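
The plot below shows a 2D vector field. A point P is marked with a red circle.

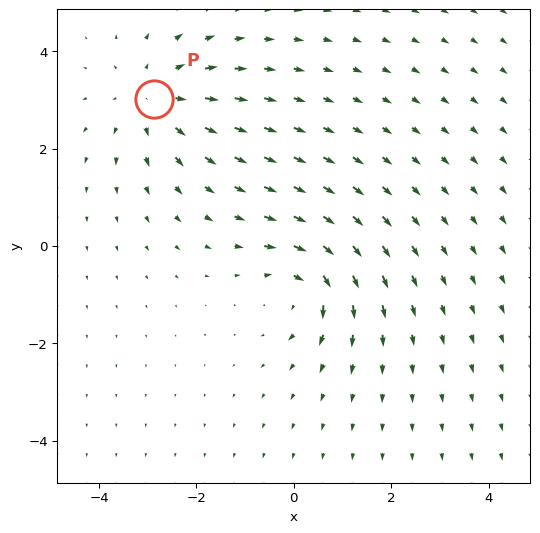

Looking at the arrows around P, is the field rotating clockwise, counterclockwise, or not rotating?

Near P at (-2.9, 3.0) the arrows show no circulation. The curl there is ≈0.

not rotating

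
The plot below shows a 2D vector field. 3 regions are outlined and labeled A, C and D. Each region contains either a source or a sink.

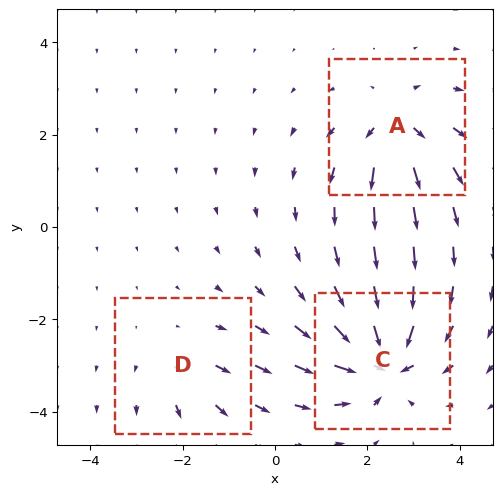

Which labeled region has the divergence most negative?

Divergence at each region's feature centre — A: about +4, C: about -6, D: about +2. Region C is most negative.

C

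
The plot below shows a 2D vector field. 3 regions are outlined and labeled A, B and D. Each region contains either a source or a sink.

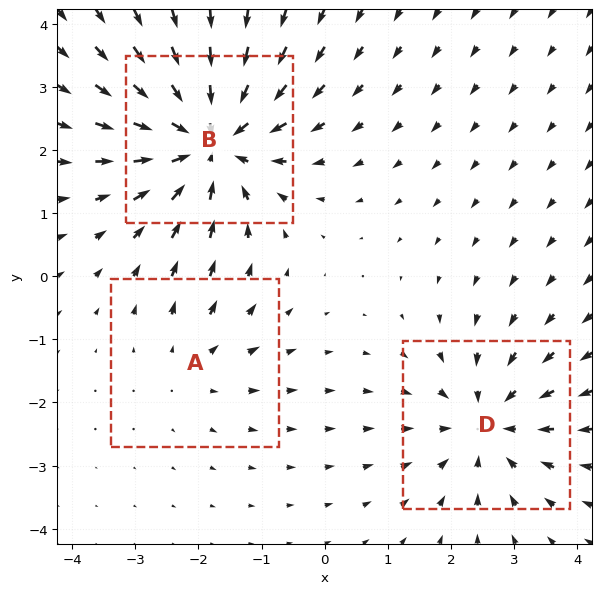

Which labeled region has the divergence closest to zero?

Divergence at each region's feature centre — A: about +2, B: about -5, D: about -3. Region A is closest to zero.

A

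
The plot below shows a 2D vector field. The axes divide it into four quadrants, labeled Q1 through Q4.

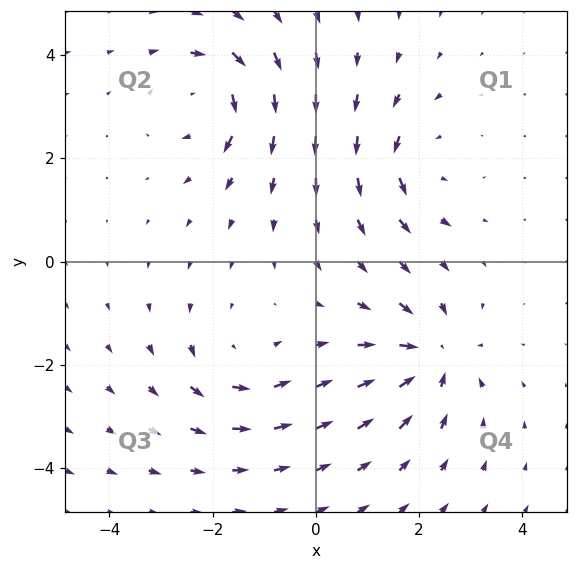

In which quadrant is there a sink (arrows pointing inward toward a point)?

The sink sits at approximately (2.3, -1.8), which lies in quadrant Q4. The divergence there is about -5, negative as expected for a sink.

Q4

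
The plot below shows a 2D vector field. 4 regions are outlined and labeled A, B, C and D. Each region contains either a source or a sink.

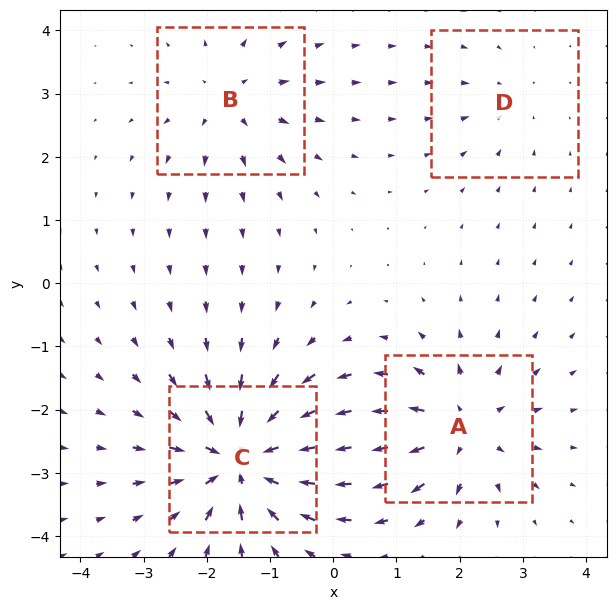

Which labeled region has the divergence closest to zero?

Divergence at each region's feature centre — A: about +6, B: about +4, C: about -8, D: about -2. Region D is closest to zero.

D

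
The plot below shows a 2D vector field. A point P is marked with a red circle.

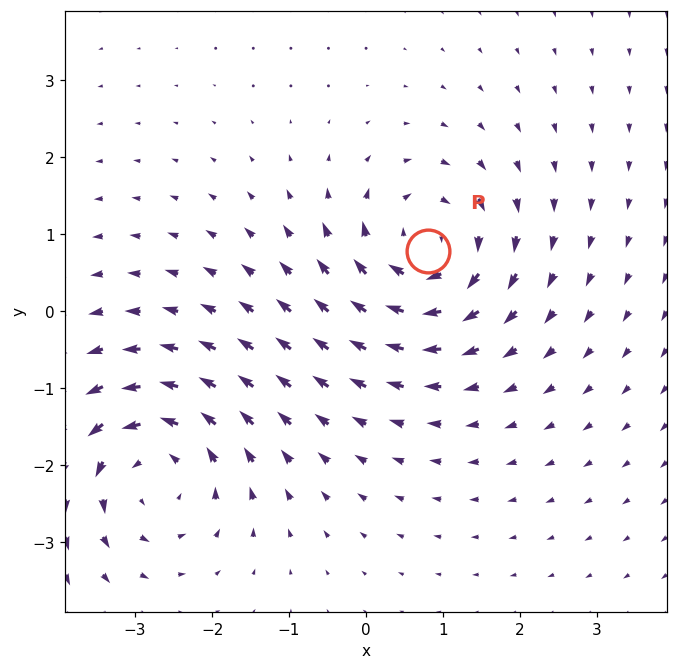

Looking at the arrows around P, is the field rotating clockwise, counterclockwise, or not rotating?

Near P at (0.8, 0.8) the arrows circulate clockwise. The curl (z-component) there is about -3; negative curl means clockwise rotation.

clockwise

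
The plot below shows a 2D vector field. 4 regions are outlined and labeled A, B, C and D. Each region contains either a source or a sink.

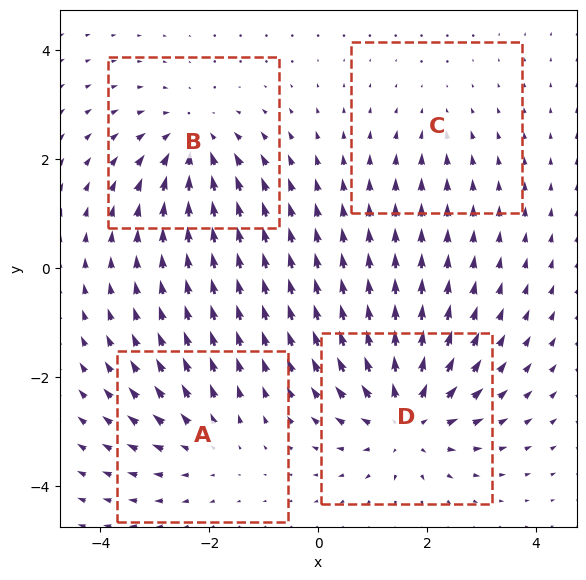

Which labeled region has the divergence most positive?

Divergence at each region's feature centre — A: about +3, B: about -5, C: about -2, D: about +6. Region D is most positive.

D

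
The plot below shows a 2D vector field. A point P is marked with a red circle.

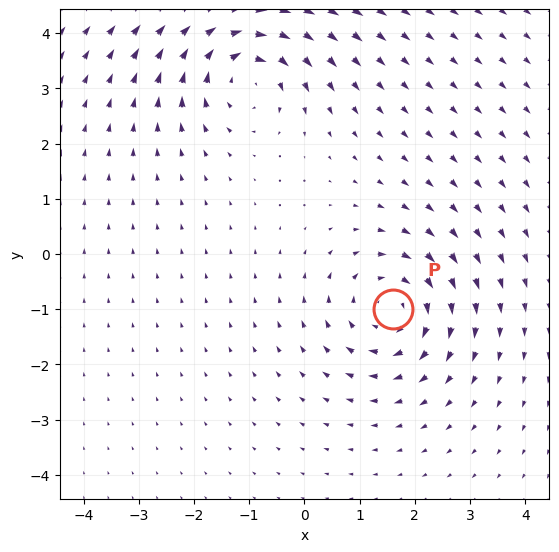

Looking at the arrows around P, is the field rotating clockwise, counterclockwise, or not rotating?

Near P at (1.6, -1.0) the arrows circulate clockwise. The curl (z-component) there is about -4; negative curl means clockwise rotation.

clockwise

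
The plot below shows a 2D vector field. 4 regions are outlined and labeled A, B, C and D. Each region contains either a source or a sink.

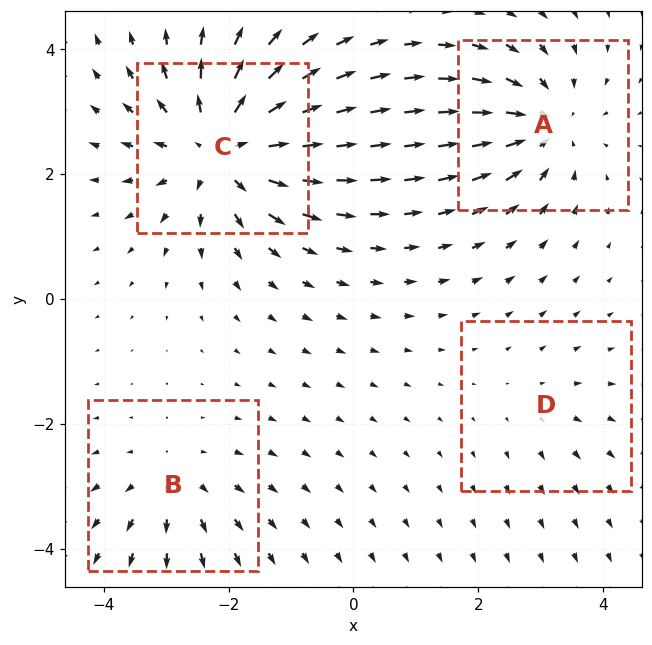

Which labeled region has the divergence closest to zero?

D

Divergence at each region's feature centre — A: about -5, B: about +3, C: about +7, D: about +2. Region D is closest to zero.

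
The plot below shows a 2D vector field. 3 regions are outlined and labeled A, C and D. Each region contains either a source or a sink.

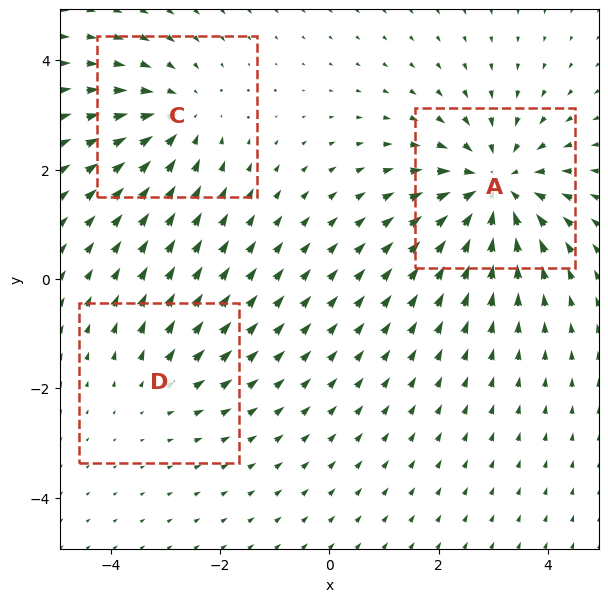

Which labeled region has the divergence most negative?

A

Divergence at each region's feature centre — A: about -4, C: about -3, D: about +2. Region A is most negative.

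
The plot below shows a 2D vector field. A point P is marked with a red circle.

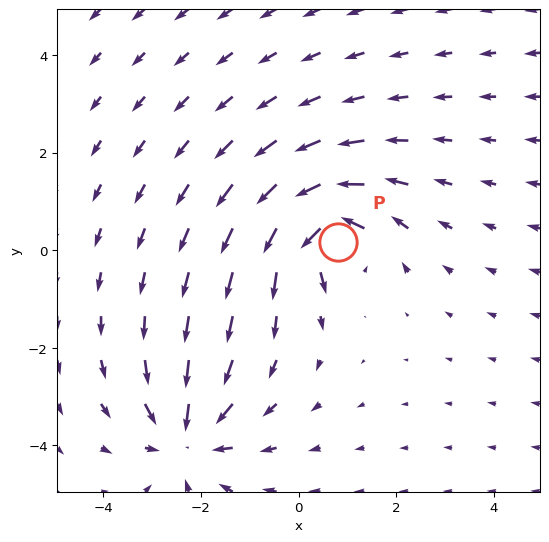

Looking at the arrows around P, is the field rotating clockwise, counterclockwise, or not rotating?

counterclockwise

Near P at (0.8, 0.2) the arrows circulate counterclockwise. The curl (z-component) there is about +7; positive curl means counterclockwise rotation.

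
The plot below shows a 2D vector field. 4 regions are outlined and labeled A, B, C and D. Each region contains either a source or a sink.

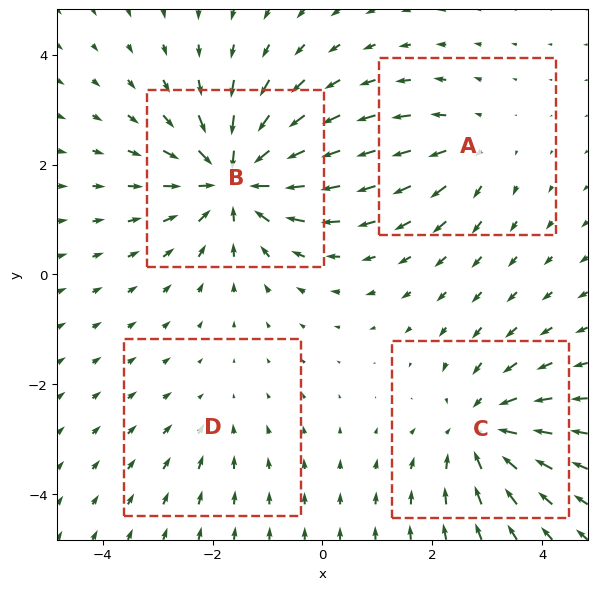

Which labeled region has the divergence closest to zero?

Divergence at each region's feature centre — A: about +3, B: about -7, C: about -5, D: about -2. Region D is closest to zero.

D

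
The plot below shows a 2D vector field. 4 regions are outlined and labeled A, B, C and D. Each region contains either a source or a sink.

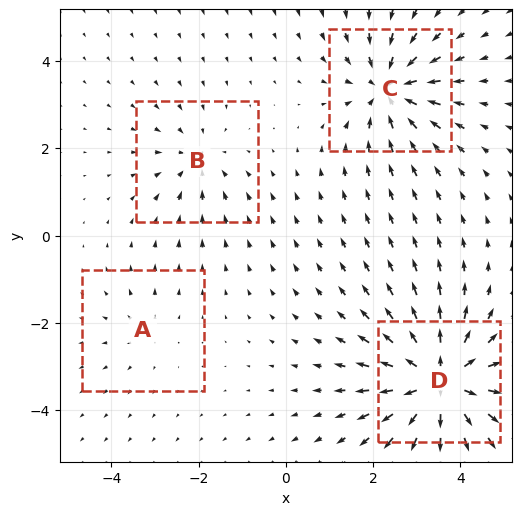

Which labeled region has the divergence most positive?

Divergence at each region's feature centre — A: about +2, B: about -3, C: about -6, D: about +8. Region D is most positive.

D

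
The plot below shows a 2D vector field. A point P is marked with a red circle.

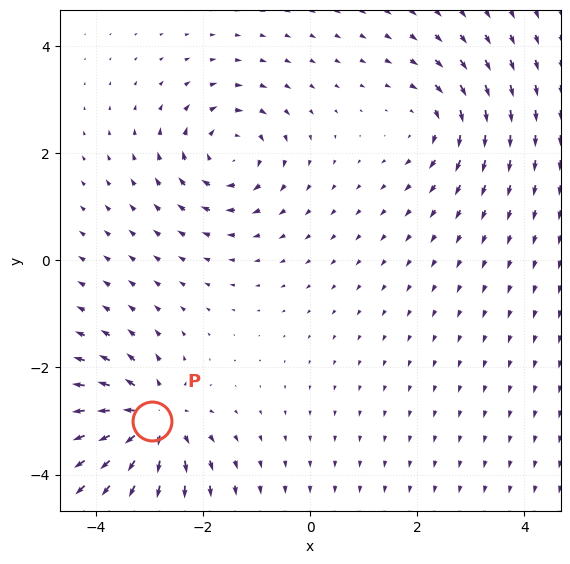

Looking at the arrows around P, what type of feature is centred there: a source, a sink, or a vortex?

source

At P (-3.0, -3.0) the arrows spread outward. Divergence about +5, curl ≈0 — positive divergence with near-zero curl is a source.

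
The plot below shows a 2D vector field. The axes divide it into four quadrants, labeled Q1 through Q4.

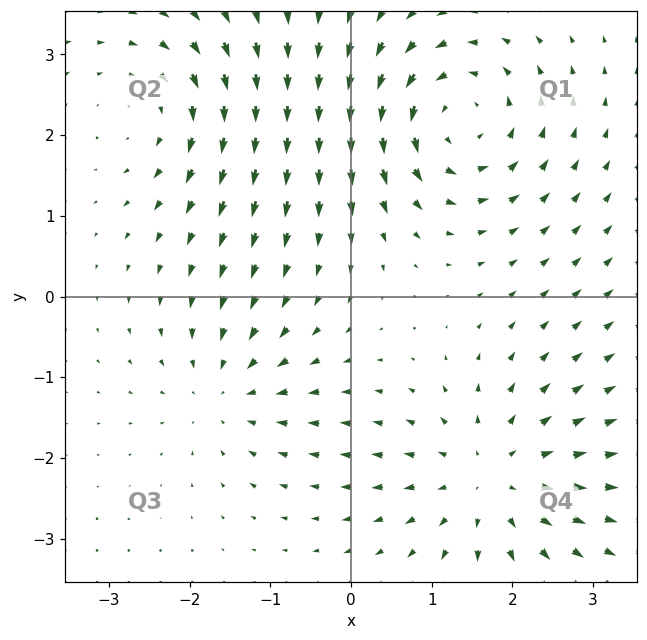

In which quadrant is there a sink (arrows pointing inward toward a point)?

The sink sits at approximately (-1.5, -1.2), which lies in quadrant Q3. The divergence there is about -4, negative as expected for a sink.

Q3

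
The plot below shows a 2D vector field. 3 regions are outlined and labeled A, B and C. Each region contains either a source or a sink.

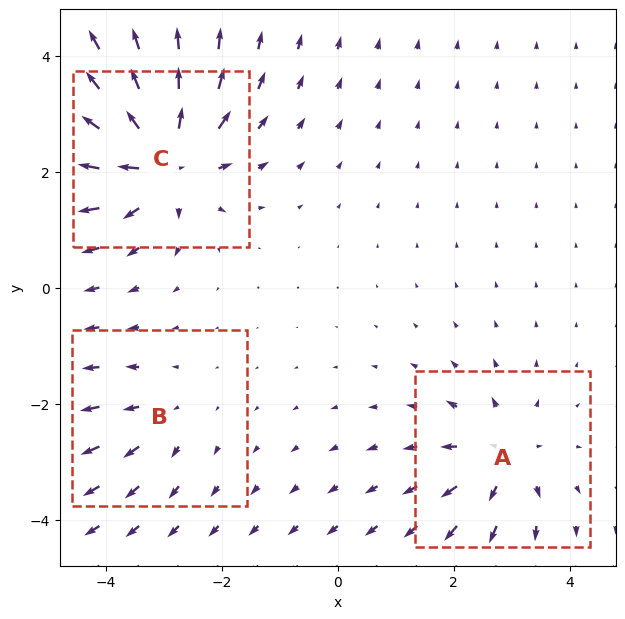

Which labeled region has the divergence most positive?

C

Divergence at each region's feature centre — A: about +4, B: about +2, C: about +7. Region C is most positive.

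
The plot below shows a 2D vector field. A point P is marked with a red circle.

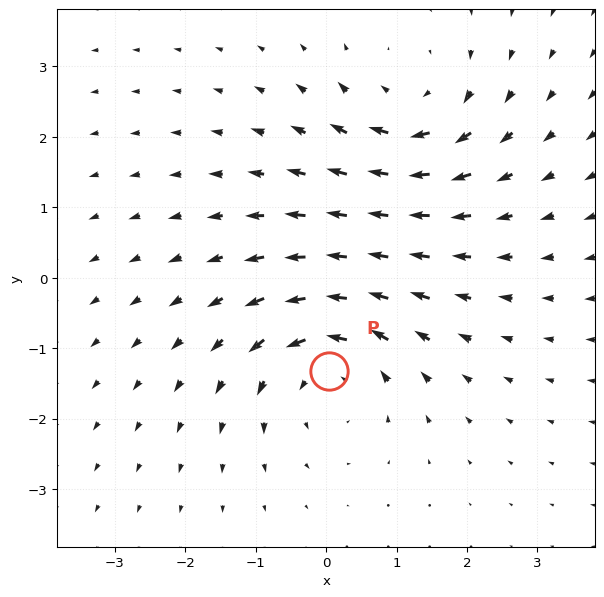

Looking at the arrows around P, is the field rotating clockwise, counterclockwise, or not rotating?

counterclockwise

Near P at (0.0, -1.3) the arrows circulate counterclockwise. The curl (z-component) there is about +5; positive curl means counterclockwise rotation.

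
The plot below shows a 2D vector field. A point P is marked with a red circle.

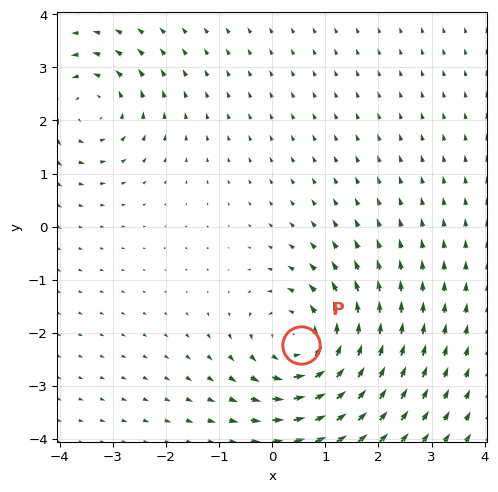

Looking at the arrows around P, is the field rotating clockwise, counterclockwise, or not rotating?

Near P at (0.5, -2.2) the arrows circulate counterclockwise. The curl (z-component) there is about +5; positive curl means counterclockwise rotation.

counterclockwise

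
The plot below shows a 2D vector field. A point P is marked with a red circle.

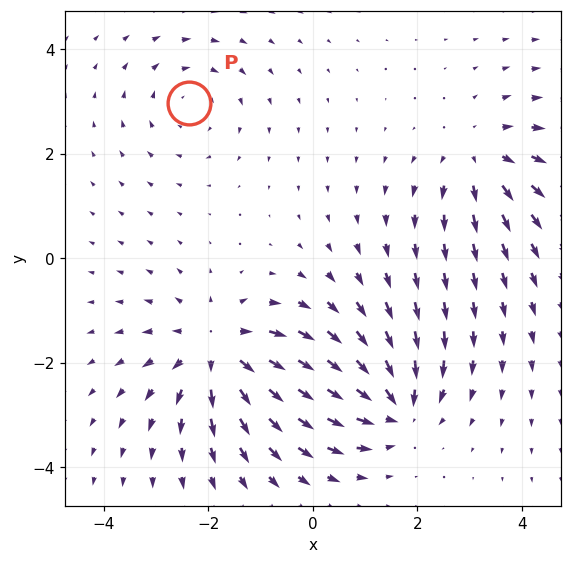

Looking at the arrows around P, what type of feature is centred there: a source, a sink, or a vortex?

vortex

At P (-2.4, 3.0) the arrows circulate clockwise. Divergence ≈0, curl about -2 — near-zero divergence with nonzero curl is a vortex.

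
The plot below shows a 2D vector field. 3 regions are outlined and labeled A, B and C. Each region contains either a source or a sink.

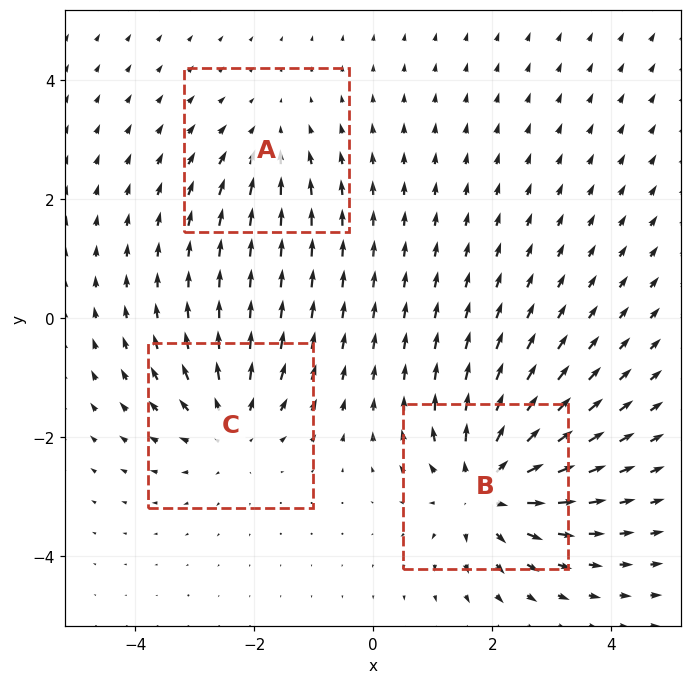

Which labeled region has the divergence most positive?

Divergence at each region's feature centre — A: about -2, B: about +5, C: about +3. Region B is most positive.

B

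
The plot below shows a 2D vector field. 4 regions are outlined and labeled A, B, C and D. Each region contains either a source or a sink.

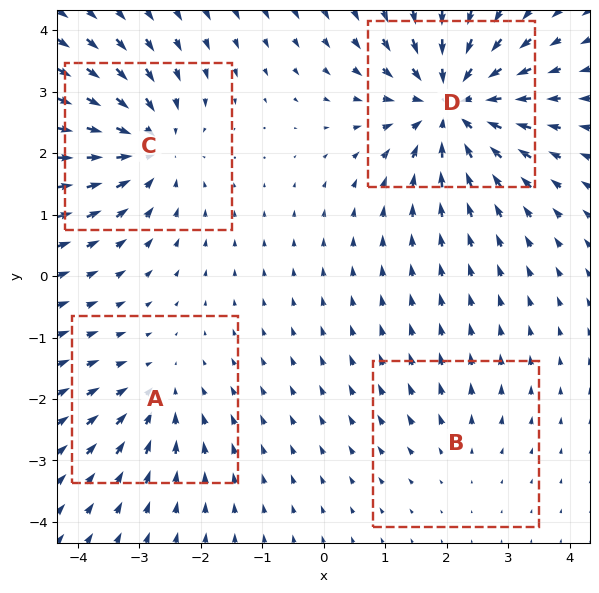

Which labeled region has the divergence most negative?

Divergence at each region's feature centre — A: about -3, B: about +2, C: about -5, D: about -7. Region D is most negative.

D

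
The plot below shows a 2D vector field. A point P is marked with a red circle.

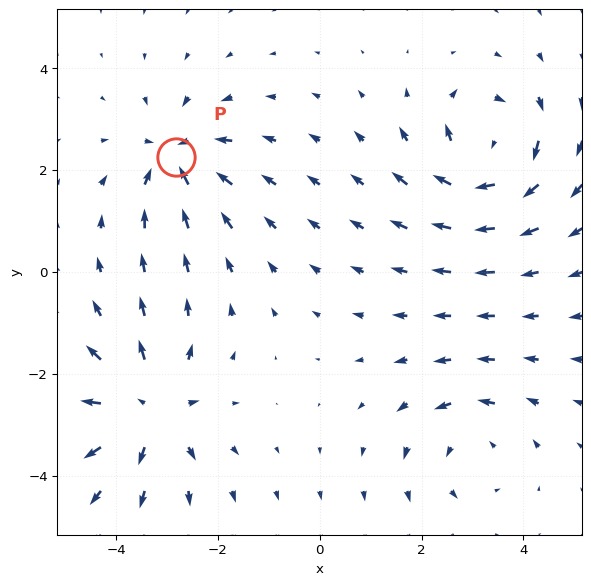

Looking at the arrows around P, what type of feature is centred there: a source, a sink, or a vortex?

At P (-2.8, 2.3) the arrows converge inward. Divergence about -4, curl ≈0 — negative divergence with near-zero curl is a sink.

sink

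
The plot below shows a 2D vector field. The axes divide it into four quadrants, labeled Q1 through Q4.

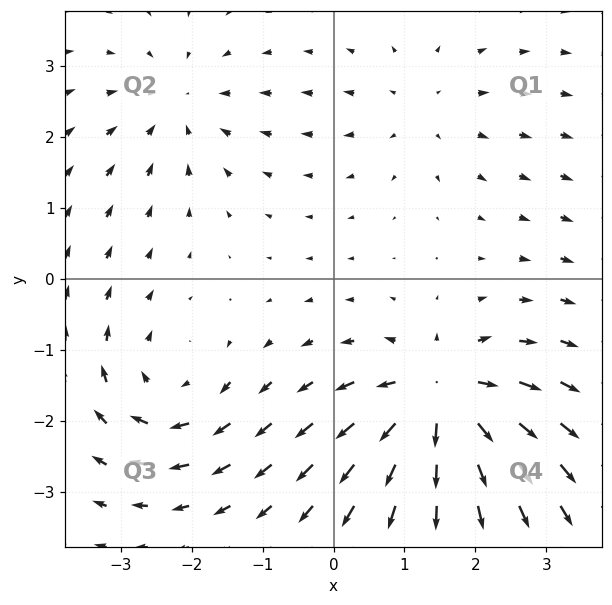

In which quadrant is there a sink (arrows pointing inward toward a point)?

The sink sits at approximately (-2.2, 2.4), which lies in quadrant Q2. The divergence there is about -3, negative as expected for a sink.

Q2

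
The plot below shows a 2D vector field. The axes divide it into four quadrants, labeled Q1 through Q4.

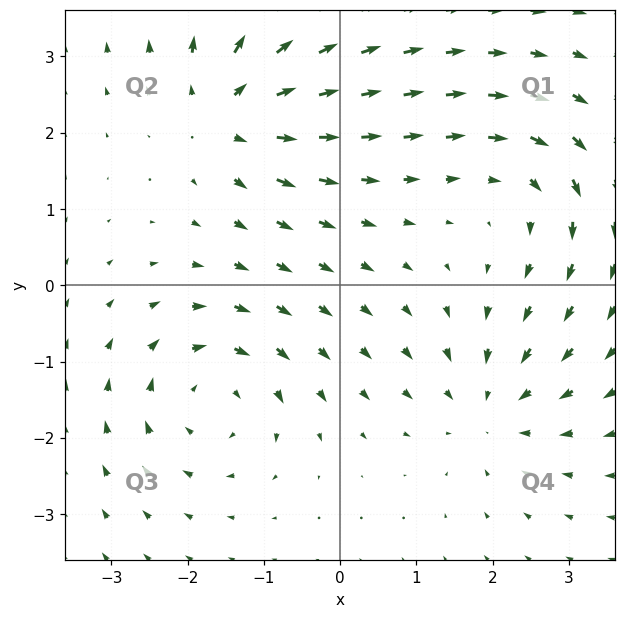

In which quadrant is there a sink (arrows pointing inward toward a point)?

Q4

The sink sits at approximately (2.0, -1.6), which lies in quadrant Q4. The divergence there is about -3, negative as expected for a sink.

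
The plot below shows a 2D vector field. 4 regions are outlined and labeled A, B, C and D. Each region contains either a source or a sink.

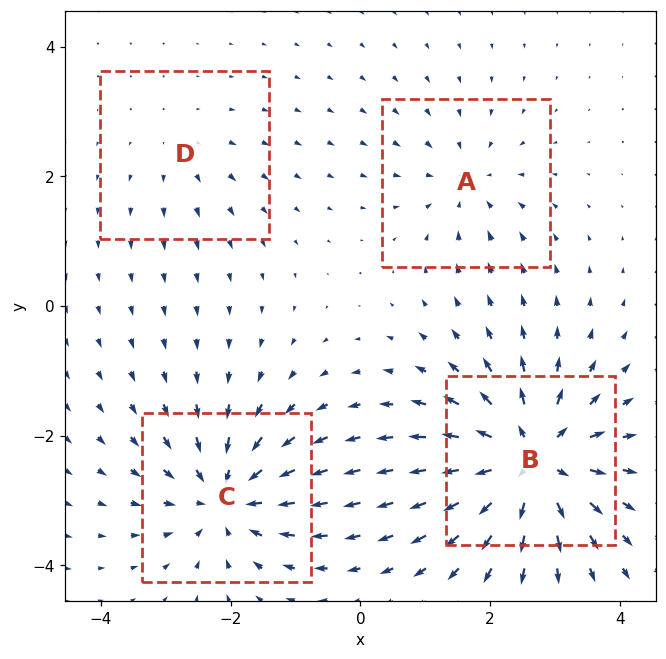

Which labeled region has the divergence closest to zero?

D

Divergence at each region's feature centre — A: about -4, B: about +8, C: about -6, D: about +2. Region D is closest to zero.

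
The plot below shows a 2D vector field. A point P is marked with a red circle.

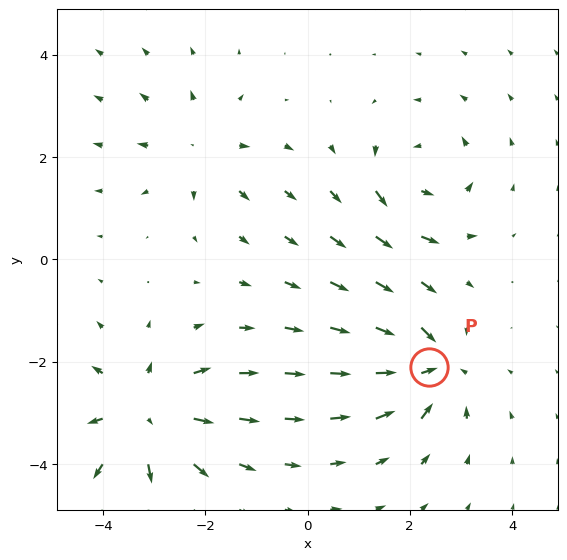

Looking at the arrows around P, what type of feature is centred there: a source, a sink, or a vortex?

At P (2.4, -2.1) the arrows converge inward. Divergence about -5, curl ≈0 — negative divergence with near-zero curl is a sink.

sink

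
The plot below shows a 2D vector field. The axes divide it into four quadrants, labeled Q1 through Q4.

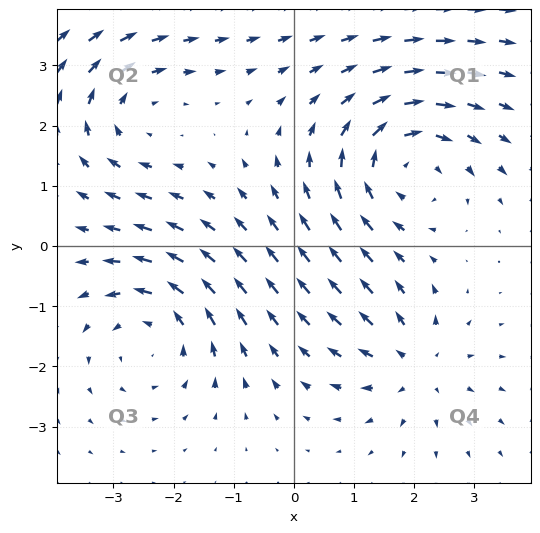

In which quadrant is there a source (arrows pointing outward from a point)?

Q4

The source sits at approximately (2.0, -2.0), which lies in quadrant Q4. The divergence there is about +4, positive as expected for a source.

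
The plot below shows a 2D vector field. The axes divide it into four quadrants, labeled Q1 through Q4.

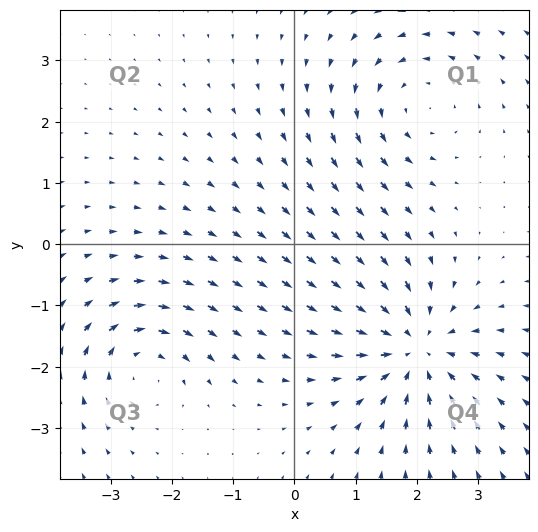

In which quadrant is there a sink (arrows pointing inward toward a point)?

The sink sits at approximately (2.0, -1.7), which lies in quadrant Q4. The divergence there is about -4, negative as expected for a sink.

Q4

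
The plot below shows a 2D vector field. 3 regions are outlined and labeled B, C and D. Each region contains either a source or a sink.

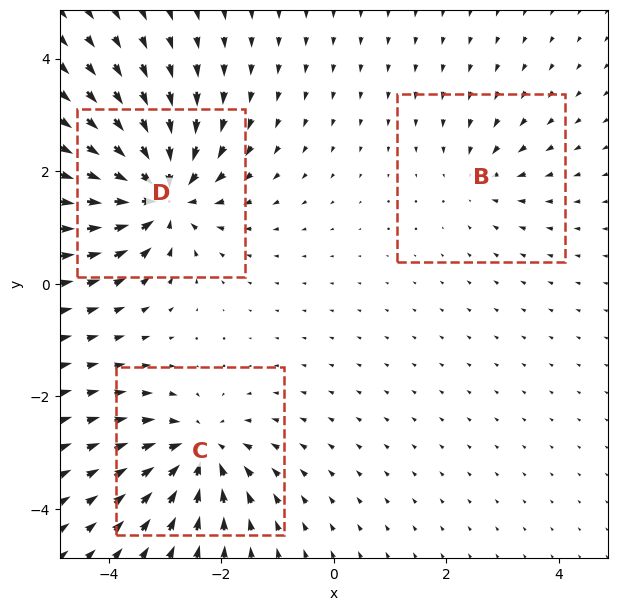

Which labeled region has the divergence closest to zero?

B

Divergence at each region's feature centre — B: about -2, C: about -4, D: about -6. Region B is closest to zero.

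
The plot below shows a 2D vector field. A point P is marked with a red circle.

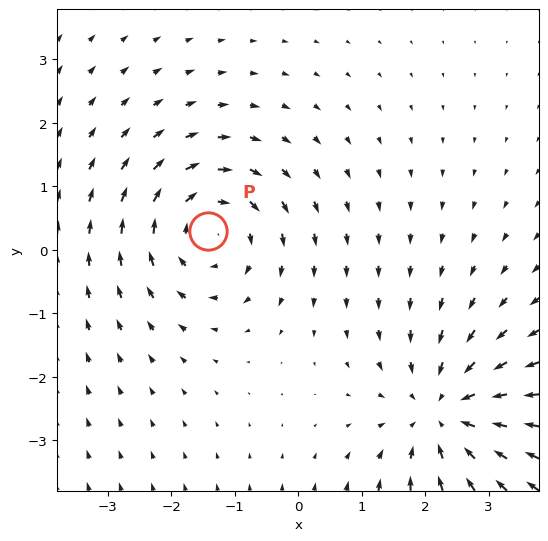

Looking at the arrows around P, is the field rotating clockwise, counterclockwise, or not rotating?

Near P at (-1.4, 0.3) the arrows circulate clockwise. The curl (z-component) there is about -4; negative curl means clockwise rotation.

clockwise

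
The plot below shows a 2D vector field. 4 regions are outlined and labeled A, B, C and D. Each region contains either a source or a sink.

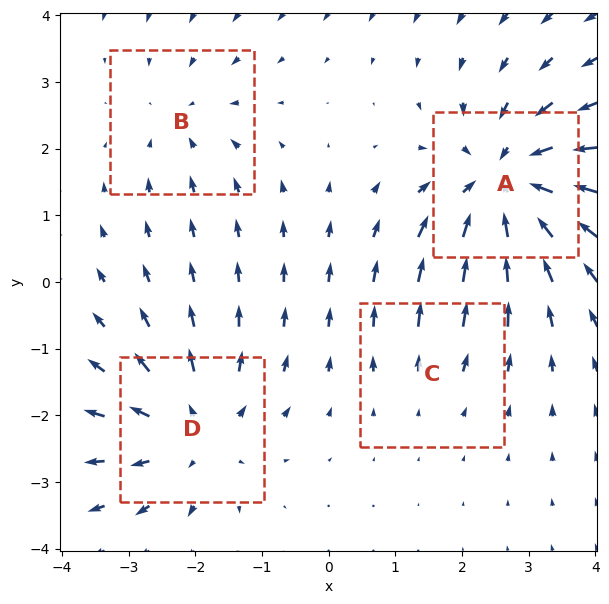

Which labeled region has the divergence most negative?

Divergence at each region's feature centre — A: about -6, B: about -3, C: about +2, D: about +5. Region A is most negative.

A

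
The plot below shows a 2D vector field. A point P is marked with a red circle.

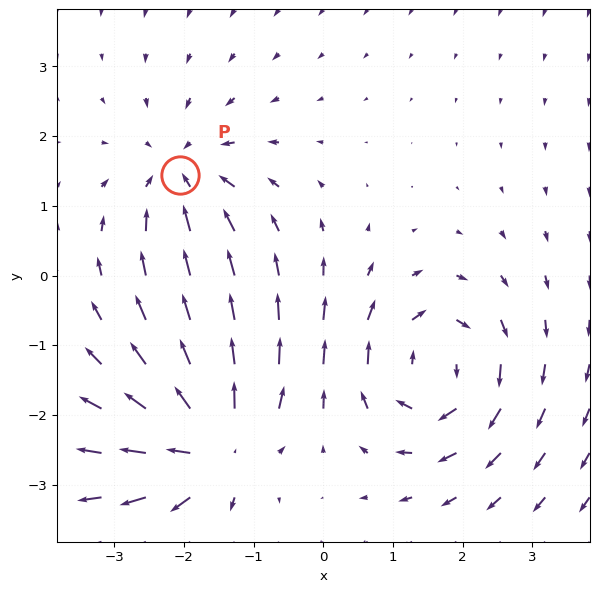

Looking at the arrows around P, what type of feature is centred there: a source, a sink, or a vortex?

sink

At P (-2.1, 1.4) the arrows converge inward. Divergence about -4, curl ≈0 — negative divergence with near-zero curl is a sink.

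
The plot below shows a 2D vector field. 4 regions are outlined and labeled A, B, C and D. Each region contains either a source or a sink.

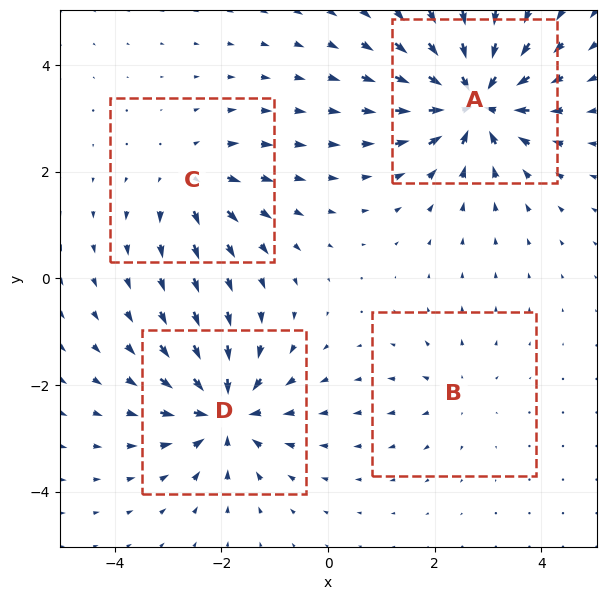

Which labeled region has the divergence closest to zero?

B

Divergence at each region's feature centre — A: about -8, B: about +3, C: about +4, D: about -7. Region B is closest to zero.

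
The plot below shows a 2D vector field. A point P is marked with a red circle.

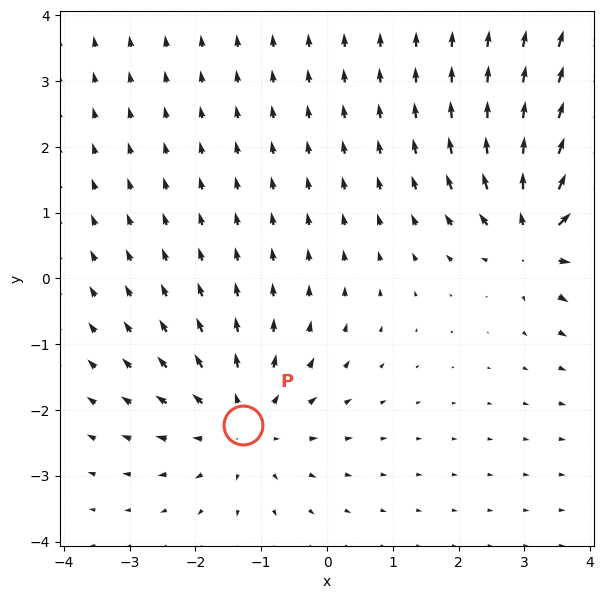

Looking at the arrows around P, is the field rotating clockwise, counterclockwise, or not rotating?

not rotating

Near P at (-1.3, -2.2) the arrows show no circulation. The curl there is ≈0.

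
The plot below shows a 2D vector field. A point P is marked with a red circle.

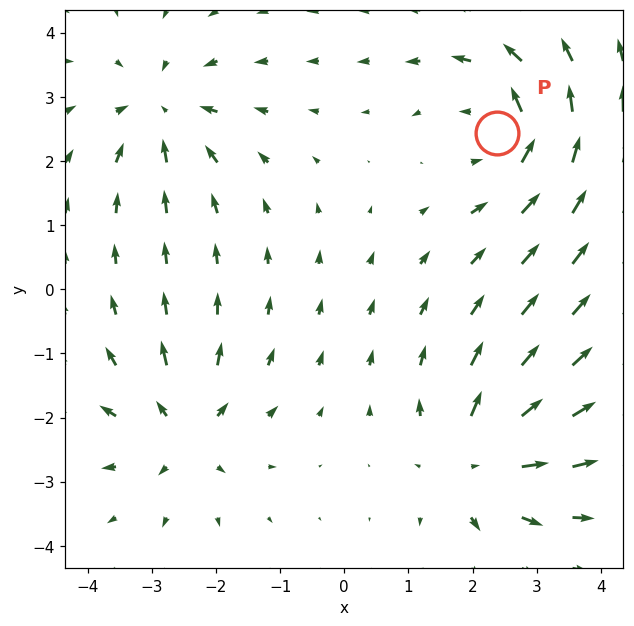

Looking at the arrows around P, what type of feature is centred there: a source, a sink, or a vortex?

At P (2.4, 2.4) the arrows circulate counterclockwise. Divergence ≈0, curl about +4 — near-zero divergence with nonzero curl is a vortex.

vortex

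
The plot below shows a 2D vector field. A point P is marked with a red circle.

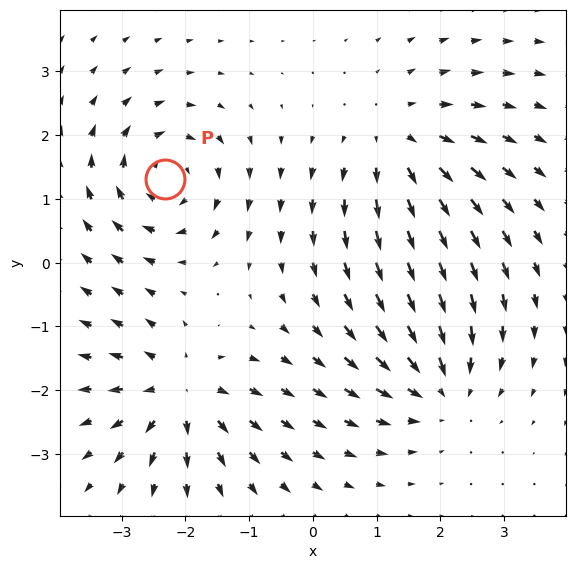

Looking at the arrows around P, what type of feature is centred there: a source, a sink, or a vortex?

vortex

At P (-2.3, 1.3) the arrows circulate clockwise. Divergence ≈0, curl about -5 — near-zero divergence with nonzero curl is a vortex.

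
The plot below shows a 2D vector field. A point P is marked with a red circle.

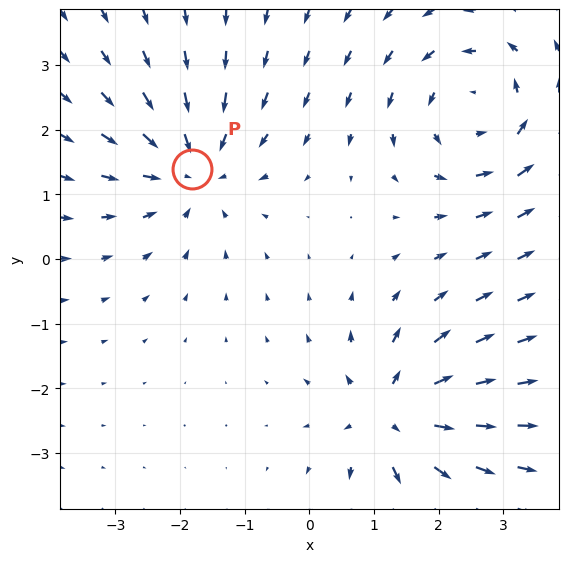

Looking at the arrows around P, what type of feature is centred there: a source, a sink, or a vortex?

At P (-1.8, 1.4) the arrows converge inward. Divergence about -3, curl ≈0 — negative divergence with near-zero curl is a sink.

sink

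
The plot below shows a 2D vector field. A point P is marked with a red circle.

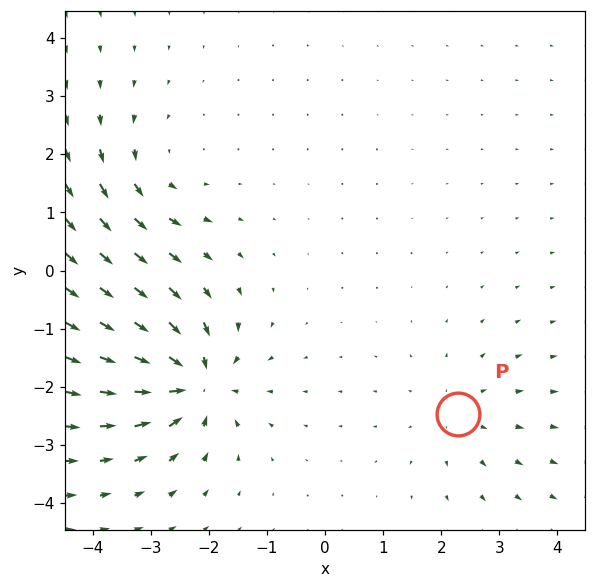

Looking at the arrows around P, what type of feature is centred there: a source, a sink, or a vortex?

source

At P (2.3, -2.5) the arrows spread outward. Divergence about +2, curl ≈0 — positive divergence with near-zero curl is a source.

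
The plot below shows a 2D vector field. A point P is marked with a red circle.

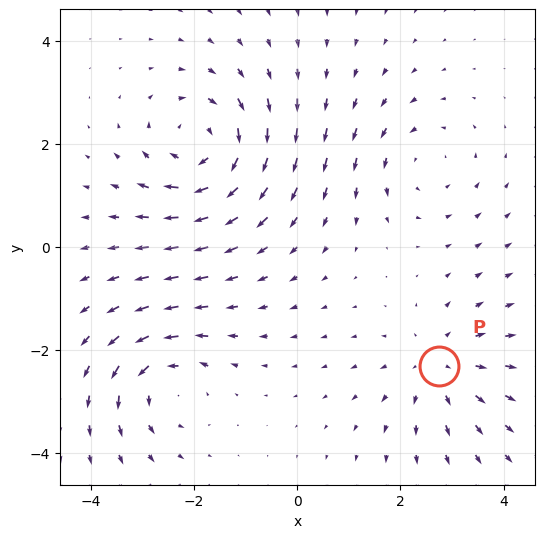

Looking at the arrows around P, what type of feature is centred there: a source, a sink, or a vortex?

At P (2.8, -2.3) the arrows spread outward. Divergence about +3, curl ≈0 — positive divergence with near-zero curl is a source.

source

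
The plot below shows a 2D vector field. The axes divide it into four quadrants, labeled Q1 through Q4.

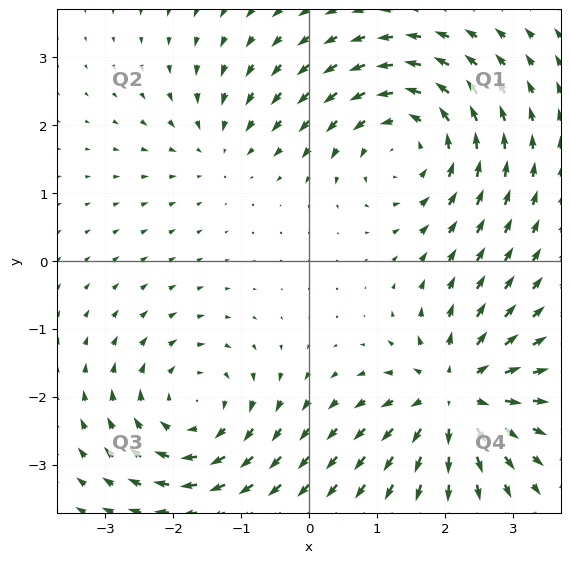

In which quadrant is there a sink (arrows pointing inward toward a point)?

The sink sits at approximately (-1.3, 1.7), which lies in quadrant Q2. The divergence there is about -3, negative as expected for a sink.

Q2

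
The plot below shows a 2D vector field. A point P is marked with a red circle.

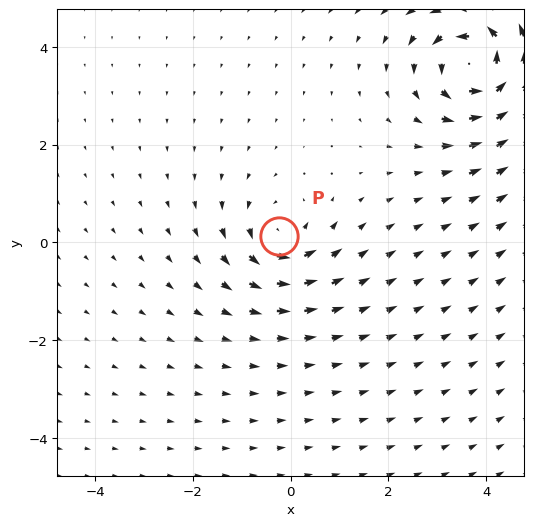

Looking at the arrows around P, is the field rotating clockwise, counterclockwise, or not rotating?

Near P at (-0.2, 0.1) the arrows circulate counterclockwise. The curl (z-component) there is about +4; positive curl means counterclockwise rotation.

counterclockwise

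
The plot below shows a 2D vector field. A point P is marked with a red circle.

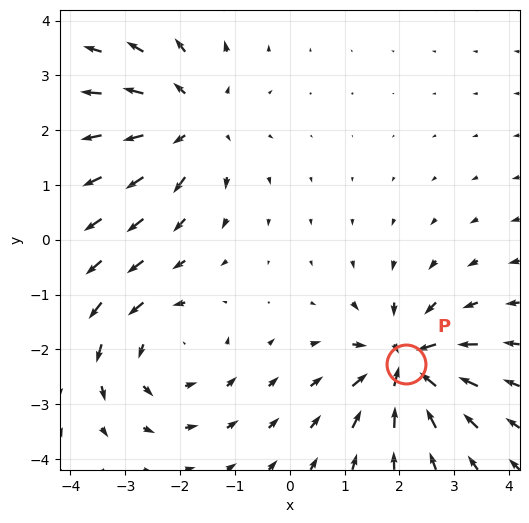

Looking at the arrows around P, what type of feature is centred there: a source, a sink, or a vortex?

At P (2.1, -2.3) the arrows converge inward. Divergence about -7, curl ≈0 — negative divergence with near-zero curl is a sink.

sink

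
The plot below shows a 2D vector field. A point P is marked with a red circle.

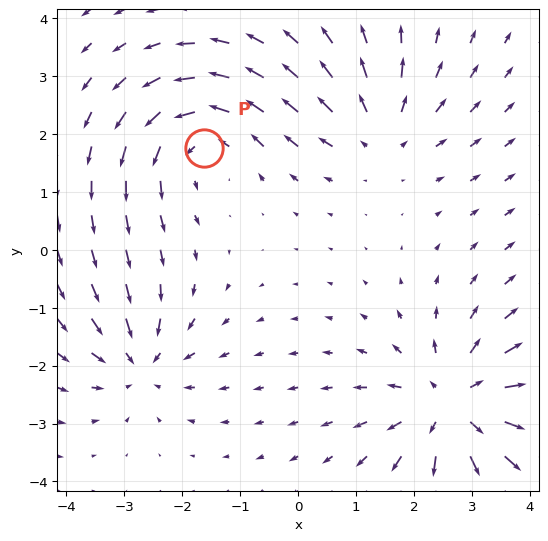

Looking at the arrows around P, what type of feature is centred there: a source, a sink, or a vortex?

At P (-1.6, 1.8) the arrows circulate counterclockwise. Divergence ≈0, curl about +4 — near-zero divergence with nonzero curl is a vortex.

vortex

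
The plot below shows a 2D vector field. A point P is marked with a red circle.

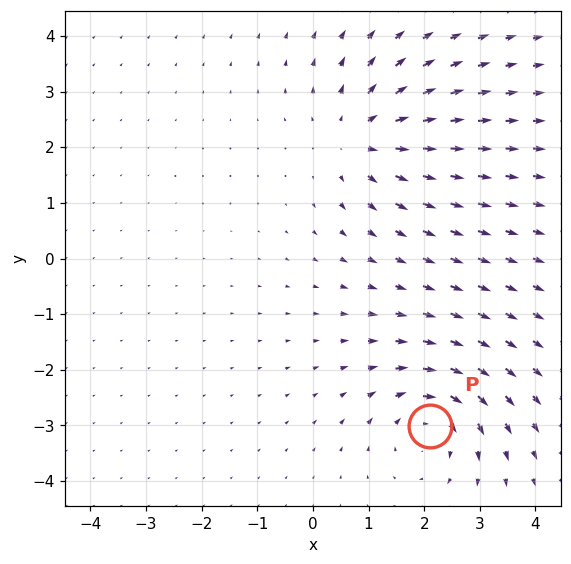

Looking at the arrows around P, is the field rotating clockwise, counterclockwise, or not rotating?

Near P at (2.1, -3.0) the arrows circulate clockwise. The curl (z-component) there is about -5; negative curl means clockwise rotation.

clockwise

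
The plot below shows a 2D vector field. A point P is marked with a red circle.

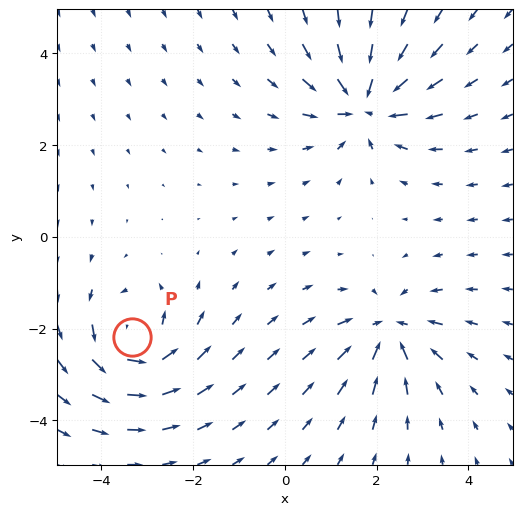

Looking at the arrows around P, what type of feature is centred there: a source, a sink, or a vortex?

vortex

At P (-3.3, -2.2) the arrows circulate counterclockwise. Divergence ≈0, curl about +5 — near-zero divergence with nonzero curl is a vortex.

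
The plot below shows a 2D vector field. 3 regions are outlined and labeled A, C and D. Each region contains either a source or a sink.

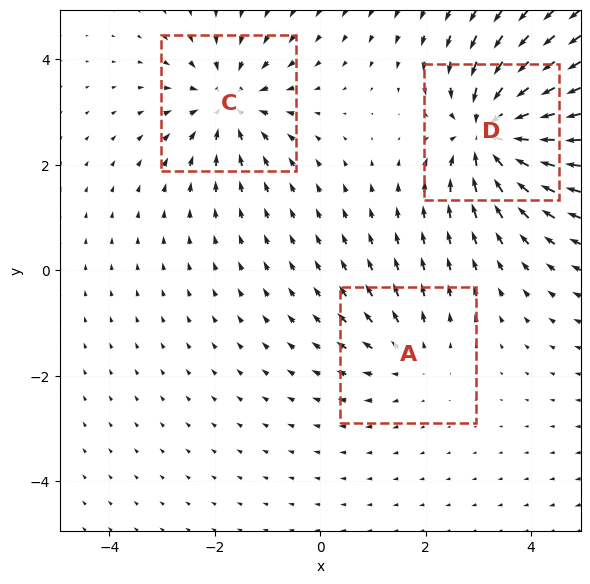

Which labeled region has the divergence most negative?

D

Divergence at each region's feature centre — A: about +2, C: about -4, D: about -6. Region D is most negative.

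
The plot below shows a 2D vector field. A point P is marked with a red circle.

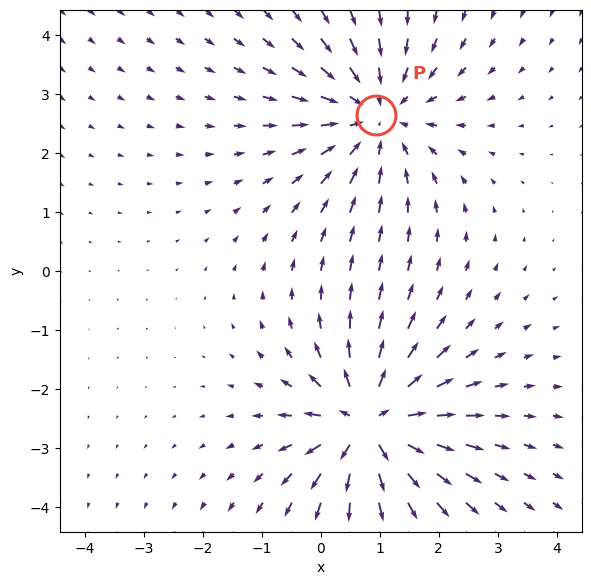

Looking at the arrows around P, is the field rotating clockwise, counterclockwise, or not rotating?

not rotating

Near P at (0.9, 2.6) the arrows show no circulation. The curl there is ≈0.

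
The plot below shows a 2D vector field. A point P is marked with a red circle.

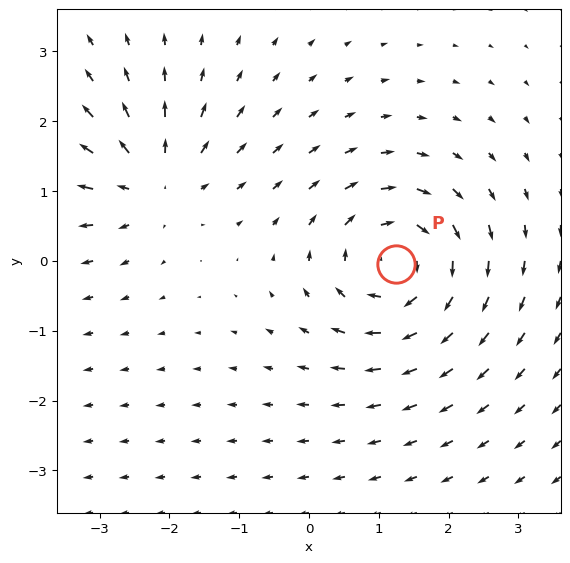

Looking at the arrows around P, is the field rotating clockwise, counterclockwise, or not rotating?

clockwise

Near P at (1.3, -0.0) the arrows circulate clockwise. The curl (z-component) there is about -4; negative curl means clockwise rotation.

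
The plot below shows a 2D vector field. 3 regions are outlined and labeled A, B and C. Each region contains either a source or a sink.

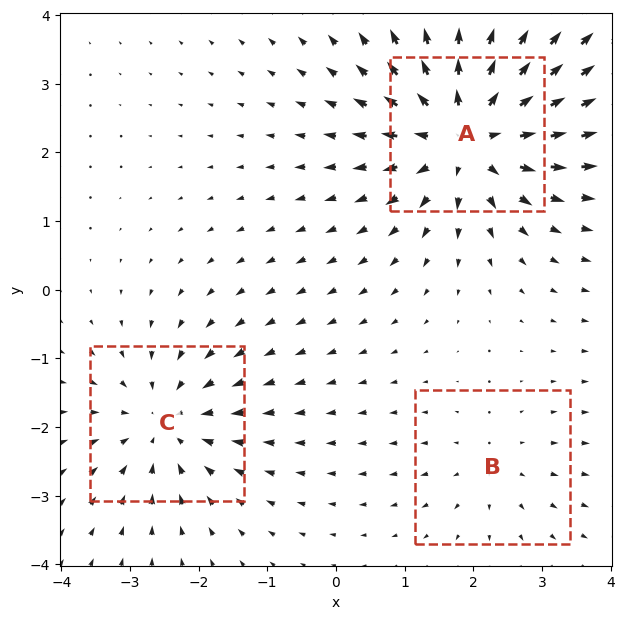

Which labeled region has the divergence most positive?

Divergence at each region's feature centre — A: about +5, B: about +2, C: about -4. Region A is most positive.

A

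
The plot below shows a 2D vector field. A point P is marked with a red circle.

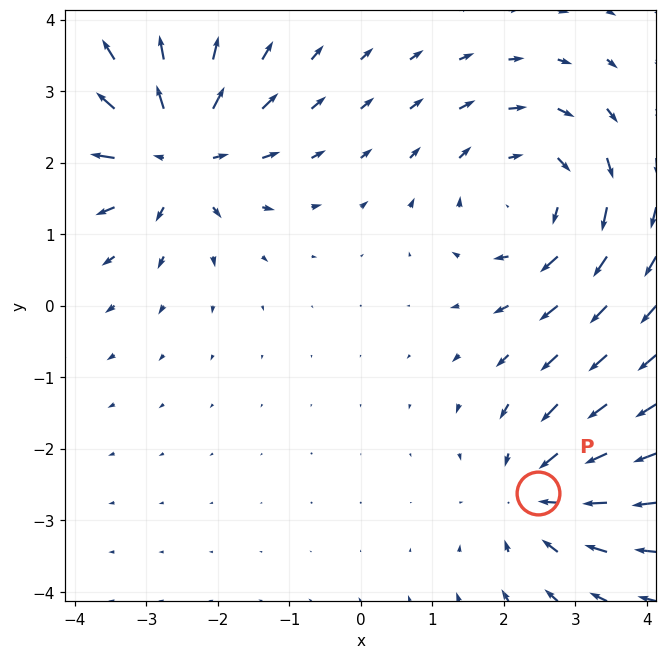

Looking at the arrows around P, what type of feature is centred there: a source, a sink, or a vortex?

At P (2.5, -2.6) the arrows converge inward. Divergence about -3, curl ≈0 — negative divergence with near-zero curl is a sink.

sink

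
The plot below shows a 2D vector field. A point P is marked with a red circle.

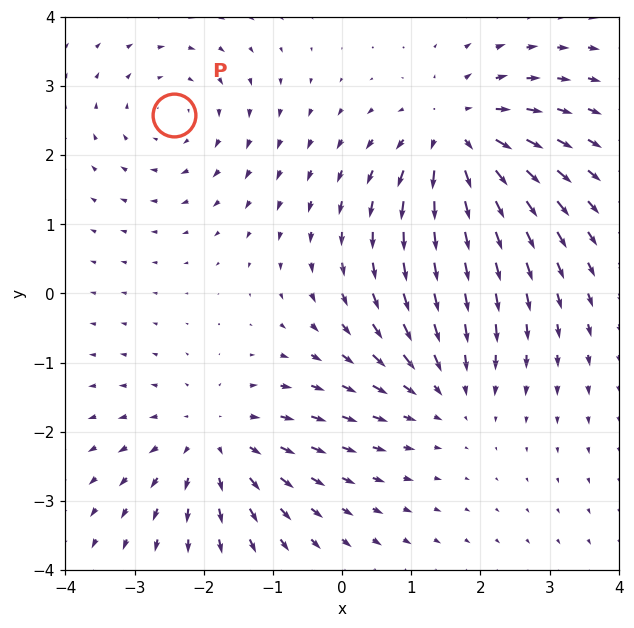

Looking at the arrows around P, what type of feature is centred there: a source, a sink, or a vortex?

vortex

At P (-2.4, 2.6) the arrows circulate clockwise. Divergence ≈0, curl about -3 — near-zero divergence with nonzero curl is a vortex.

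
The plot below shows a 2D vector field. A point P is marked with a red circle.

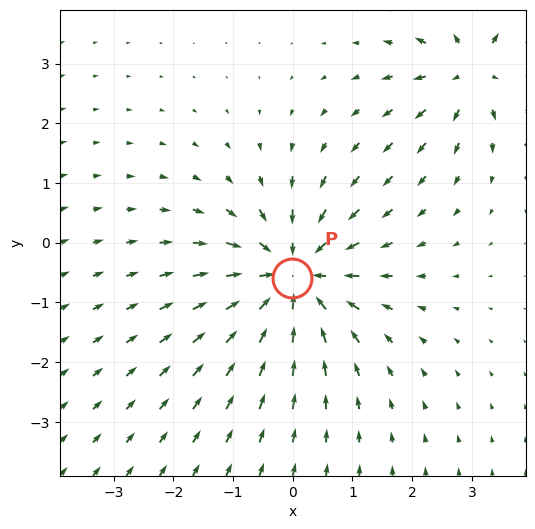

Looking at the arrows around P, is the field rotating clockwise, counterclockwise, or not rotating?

Near P at (-0.0, -0.6) the arrows show no circulation. The curl there is ≈0.

not rotating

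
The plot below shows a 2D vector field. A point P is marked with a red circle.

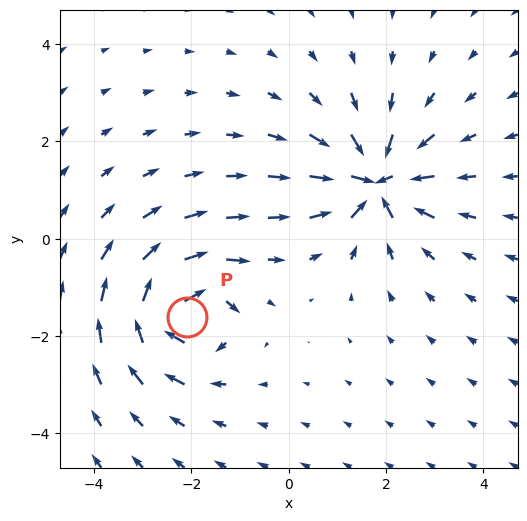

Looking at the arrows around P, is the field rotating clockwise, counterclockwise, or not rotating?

clockwise

Near P at (-2.1, -1.6) the arrows circulate clockwise. The curl (z-component) there is about -6; negative curl means clockwise rotation.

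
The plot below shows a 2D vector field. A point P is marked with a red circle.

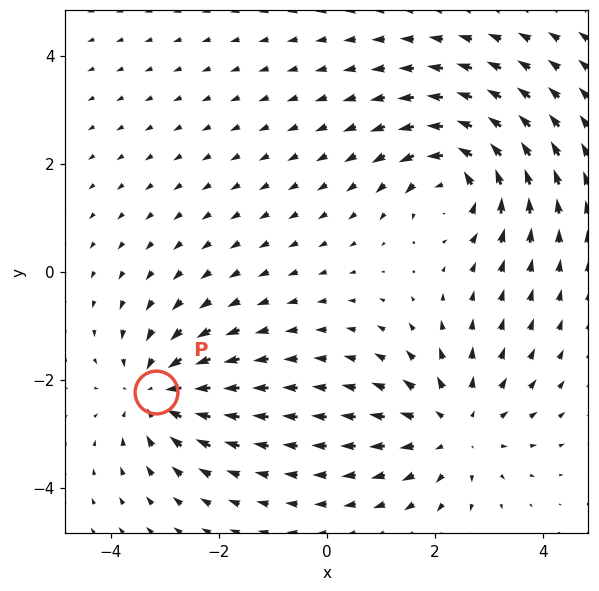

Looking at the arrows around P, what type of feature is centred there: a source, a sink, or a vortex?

At P (-3.2, -2.2) the arrows converge inward. Divergence about -5, curl ≈0 — negative divergence with near-zero curl is a sink.

sink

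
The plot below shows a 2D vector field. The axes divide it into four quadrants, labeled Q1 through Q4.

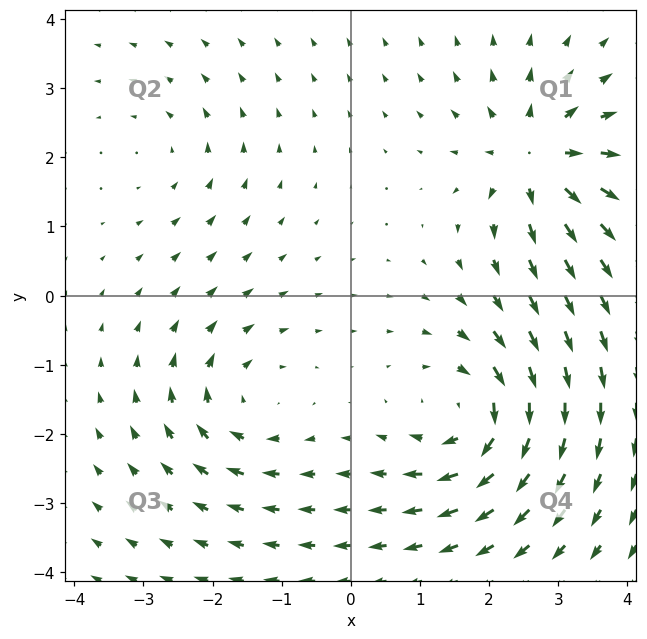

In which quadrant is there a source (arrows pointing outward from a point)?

Q1

The source sits at approximately (2.7, 2.0), which lies in quadrant Q1. The divergence there is about +6, positive as expected for a source.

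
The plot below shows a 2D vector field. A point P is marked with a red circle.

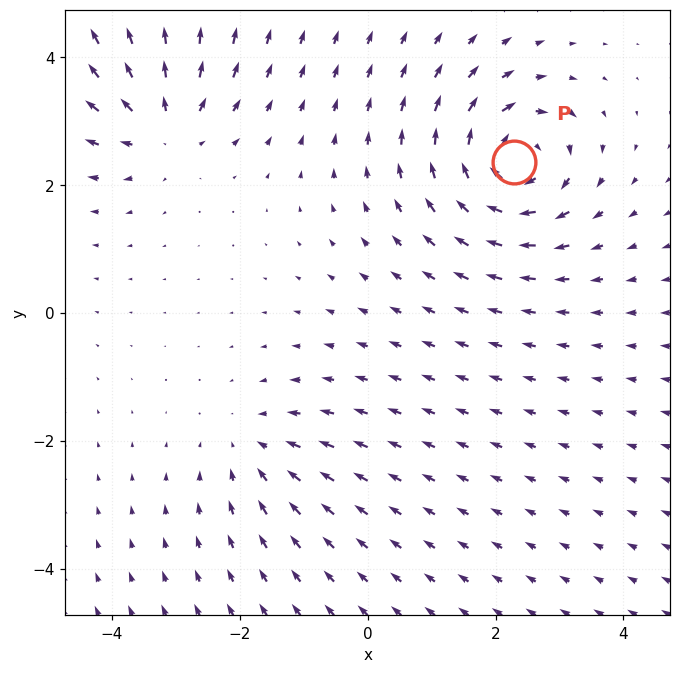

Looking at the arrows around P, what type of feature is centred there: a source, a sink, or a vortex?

At P (2.3, 2.4) the arrows circulate clockwise. Divergence ≈0, curl about -6 — near-zero divergence with nonzero curl is a vortex.

vortex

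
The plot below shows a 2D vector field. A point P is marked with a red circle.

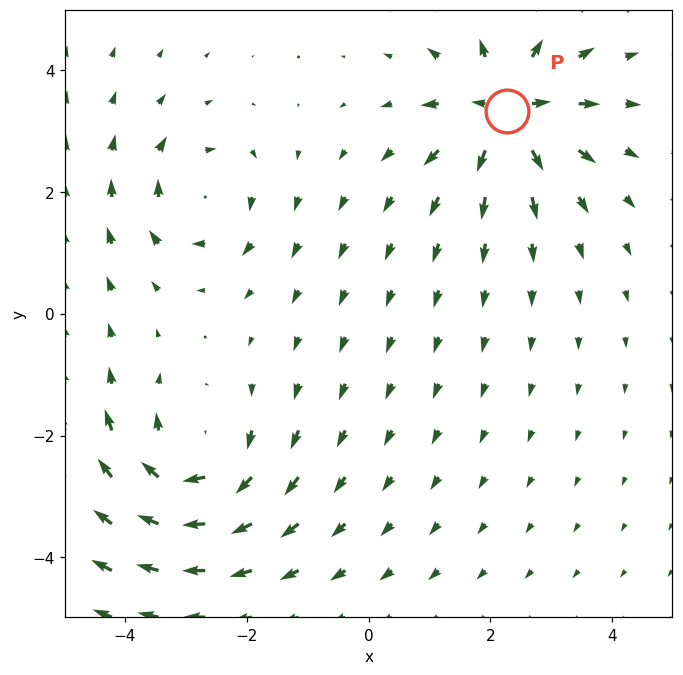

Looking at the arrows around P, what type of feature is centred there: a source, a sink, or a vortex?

source

At P (2.3, 3.3) the arrows spread outward. Divergence about +7, curl ≈0 — positive divergence with near-zero curl is a source.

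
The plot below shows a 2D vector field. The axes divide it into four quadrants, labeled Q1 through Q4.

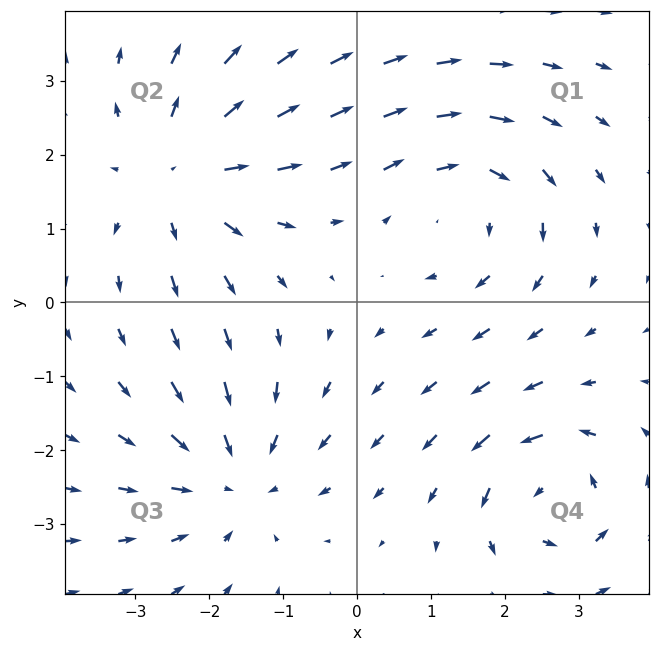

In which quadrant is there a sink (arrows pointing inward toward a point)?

The sink sits at approximately (-1.7, -2.4), which lies in quadrant Q3. The divergence there is about -4, negative as expected for a sink.

Q3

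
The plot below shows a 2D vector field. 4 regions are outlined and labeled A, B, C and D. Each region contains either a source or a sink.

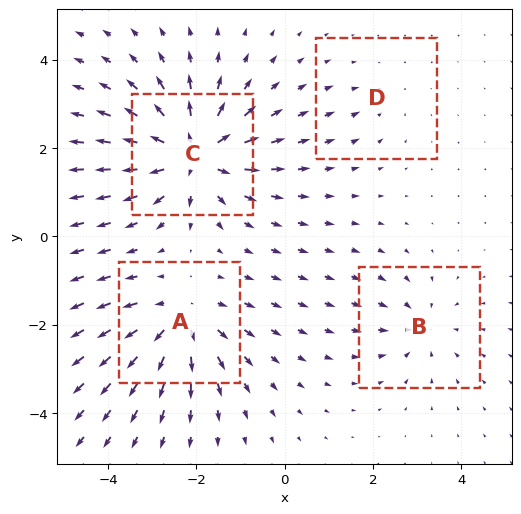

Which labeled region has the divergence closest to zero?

D

Divergence at each region's feature centre — A: about +6, B: about -4, C: about +8, D: about -2. Region D is closest to zero.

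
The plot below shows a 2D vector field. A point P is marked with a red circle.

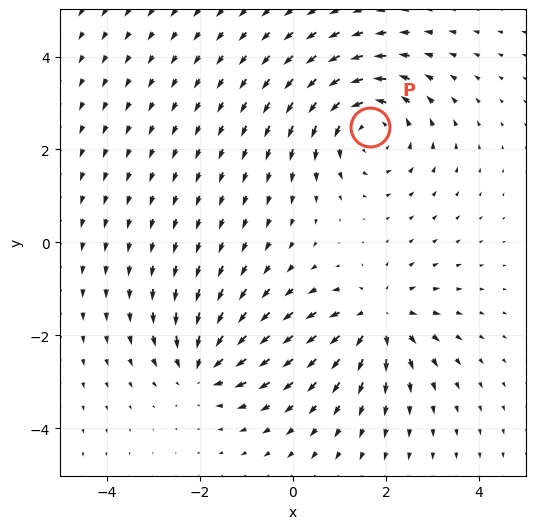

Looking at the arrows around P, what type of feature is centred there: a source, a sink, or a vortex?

vortex

At P (1.7, 2.5) the arrows circulate counterclockwise. Divergence ≈0, curl about +4 — near-zero divergence with nonzero curl is a vortex.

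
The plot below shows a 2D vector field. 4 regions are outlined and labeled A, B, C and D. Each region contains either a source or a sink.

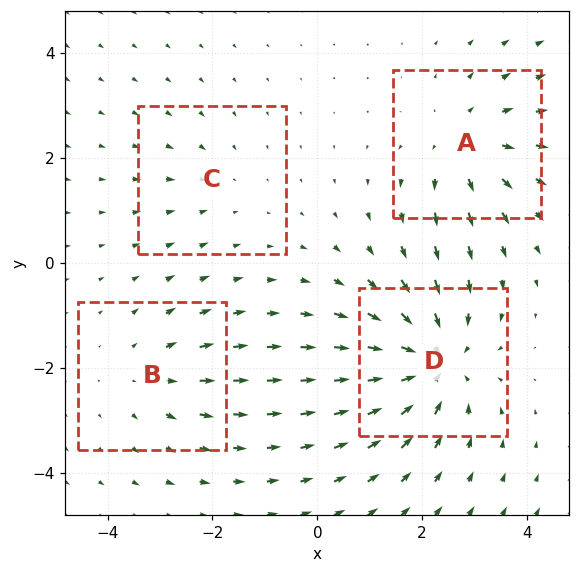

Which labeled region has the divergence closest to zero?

Divergence at each region's feature centre — A: about +4, B: about +3, C: about -2, D: about -6. Region C is closest to zero.

C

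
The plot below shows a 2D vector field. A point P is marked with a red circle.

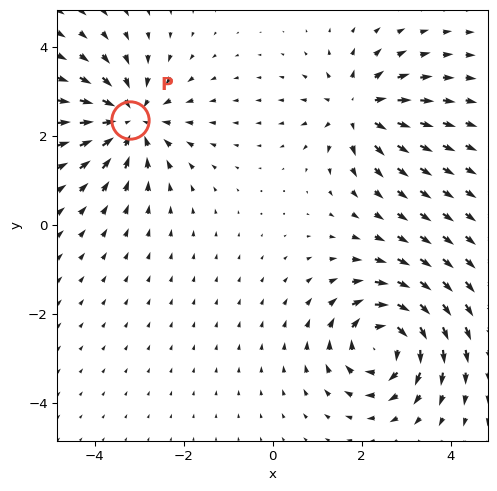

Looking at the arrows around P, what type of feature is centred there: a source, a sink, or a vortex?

sink

At P (-3.2, 2.4) the arrows converge inward. Divergence about -4, curl ≈0 — negative divergence with near-zero curl is a sink.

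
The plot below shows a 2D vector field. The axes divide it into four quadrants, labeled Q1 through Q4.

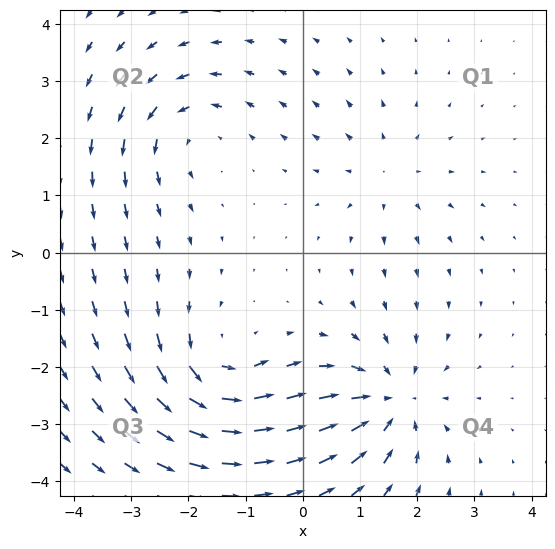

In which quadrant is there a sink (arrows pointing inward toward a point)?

The sink sits at approximately (1.5, -2.6), which lies in quadrant Q4. The divergence there is about -5, negative as expected for a sink.

Q4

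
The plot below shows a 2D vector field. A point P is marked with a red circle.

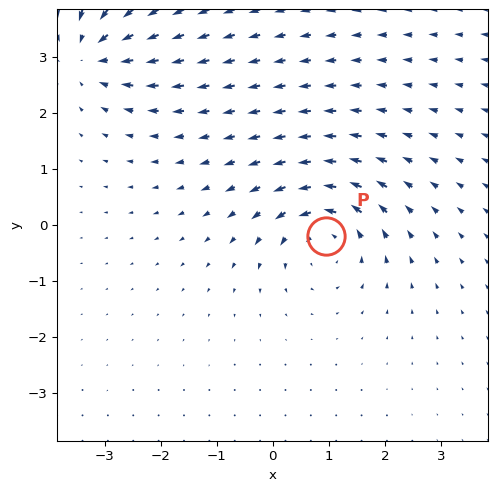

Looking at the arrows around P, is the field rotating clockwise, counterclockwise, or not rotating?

Near P at (1.0, -0.2) the arrows circulate counterclockwise. The curl (z-component) there is about +5; positive curl means counterclockwise rotation.

counterclockwise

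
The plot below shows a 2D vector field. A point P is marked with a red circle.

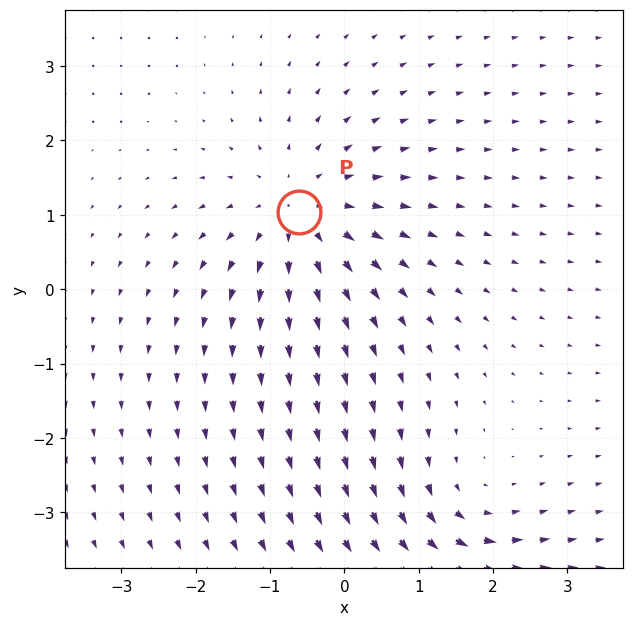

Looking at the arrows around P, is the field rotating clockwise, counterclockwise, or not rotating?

Near P at (-0.6, 1.0) the arrows show no circulation. The curl there is ≈0.

not rotating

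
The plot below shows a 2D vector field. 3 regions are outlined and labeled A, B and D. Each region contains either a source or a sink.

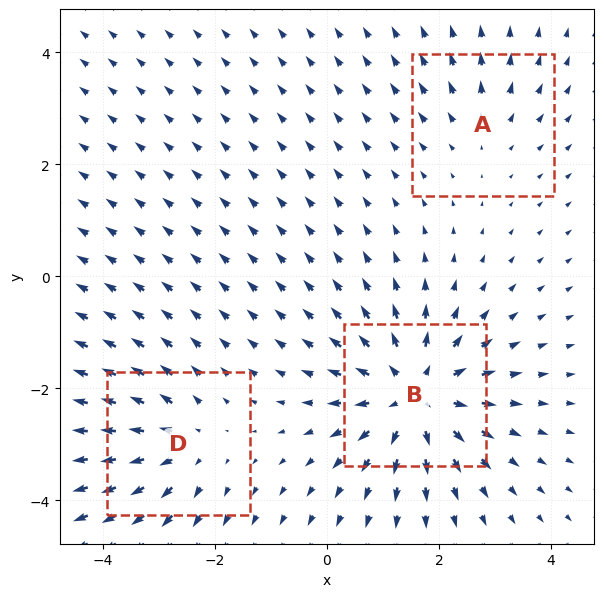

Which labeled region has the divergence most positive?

B

Divergence at each region's feature centre — A: about +2, B: about +5, D: about +3. Region B is most positive.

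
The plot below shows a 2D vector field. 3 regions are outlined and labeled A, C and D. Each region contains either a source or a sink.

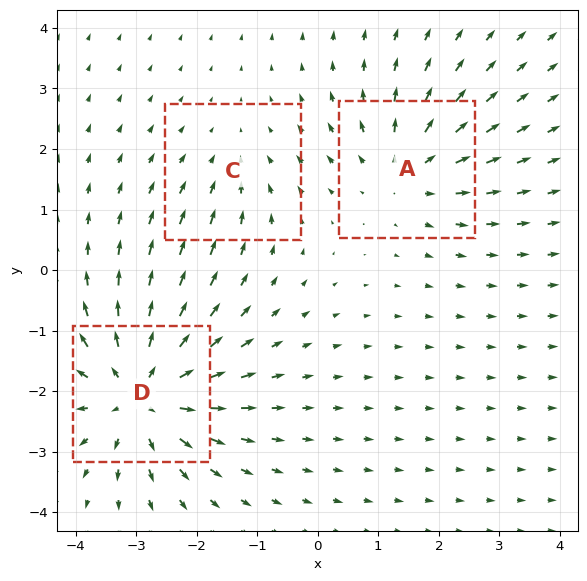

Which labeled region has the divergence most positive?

D

Divergence at each region's feature centre — A: about +3, C: about -2, D: about +5. Region D is most positive.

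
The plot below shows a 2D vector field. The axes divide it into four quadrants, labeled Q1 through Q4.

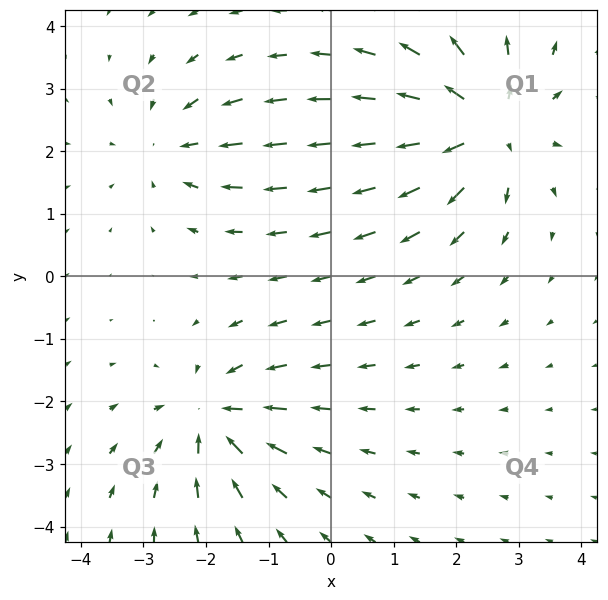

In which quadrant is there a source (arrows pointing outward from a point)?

The source sits at approximately (2.5, 2.4), which lies in quadrant Q1. The divergence there is about +5, positive as expected for a source.

Q1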